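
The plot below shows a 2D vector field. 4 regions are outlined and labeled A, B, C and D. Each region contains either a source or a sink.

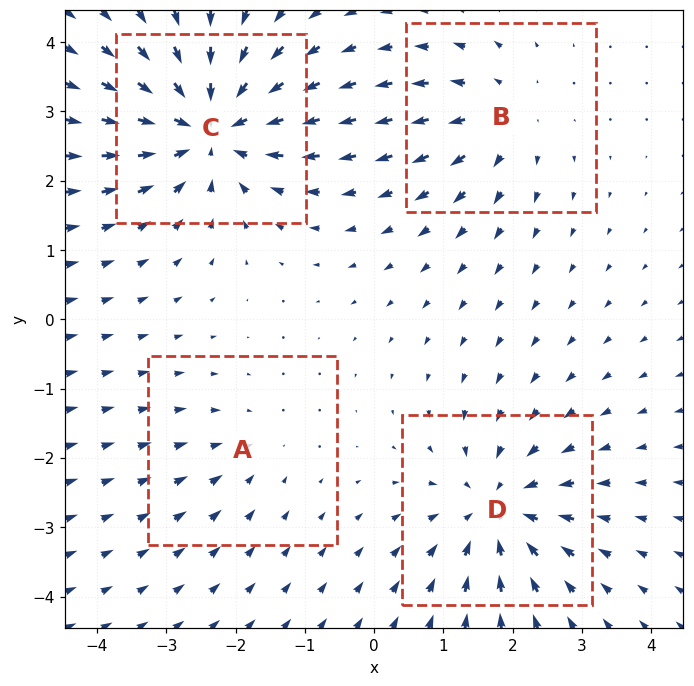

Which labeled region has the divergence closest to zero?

Divergence at each region's feature centre — A: about -2, B: about +4, C: about -7, D: about -5. Region A is closest to zero.

A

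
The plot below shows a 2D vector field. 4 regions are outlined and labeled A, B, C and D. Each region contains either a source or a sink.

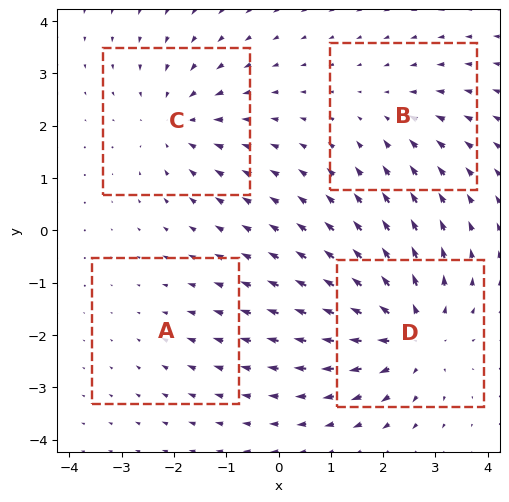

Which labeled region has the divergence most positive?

D

Divergence at each region's feature centre — A: about -2, B: about -3, C: about -4, D: about +6. Region D is most positive.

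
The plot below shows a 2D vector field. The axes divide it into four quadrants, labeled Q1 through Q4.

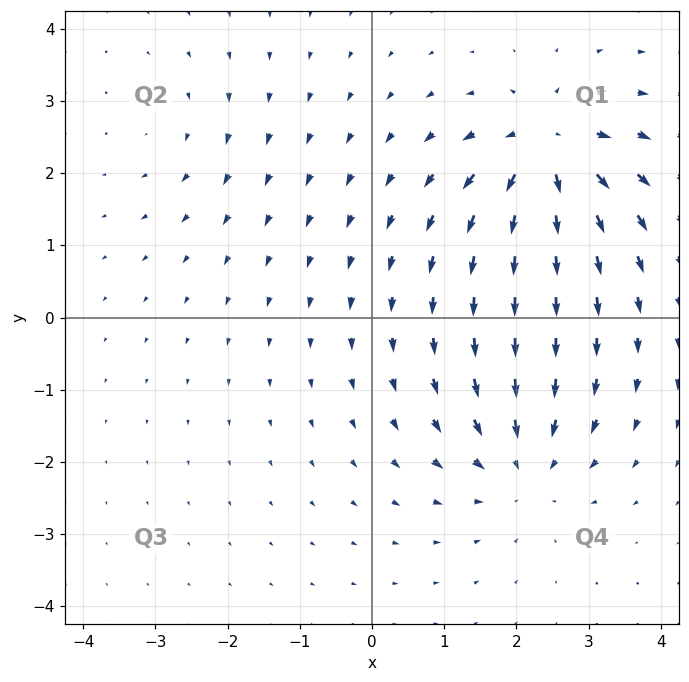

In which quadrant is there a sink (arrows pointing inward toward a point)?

Q4

The sink sits at approximately (2.1, -2.0), which lies in quadrant Q4. The divergence there is about -4, negative as expected for a sink.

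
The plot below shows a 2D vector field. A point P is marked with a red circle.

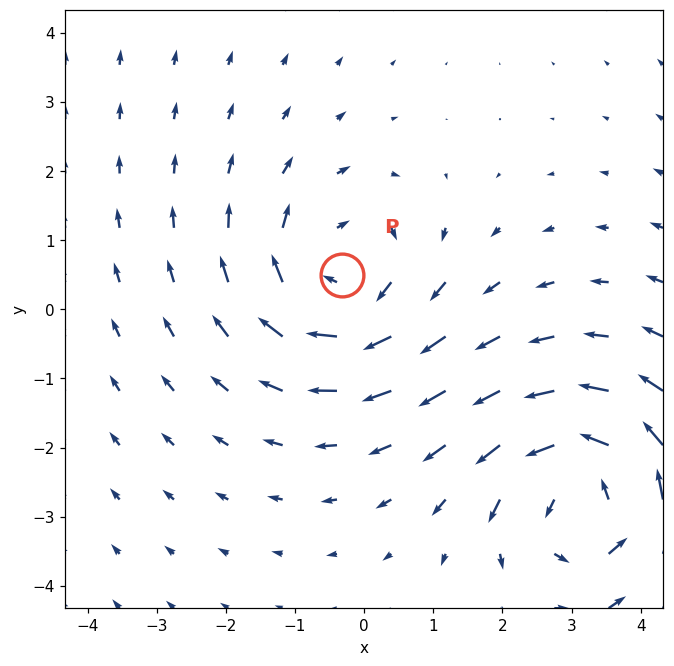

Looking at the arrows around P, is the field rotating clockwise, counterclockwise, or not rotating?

clockwise

Near P at (-0.3, 0.5) the arrows circulate clockwise. The curl (z-component) there is about -3; negative curl means clockwise rotation.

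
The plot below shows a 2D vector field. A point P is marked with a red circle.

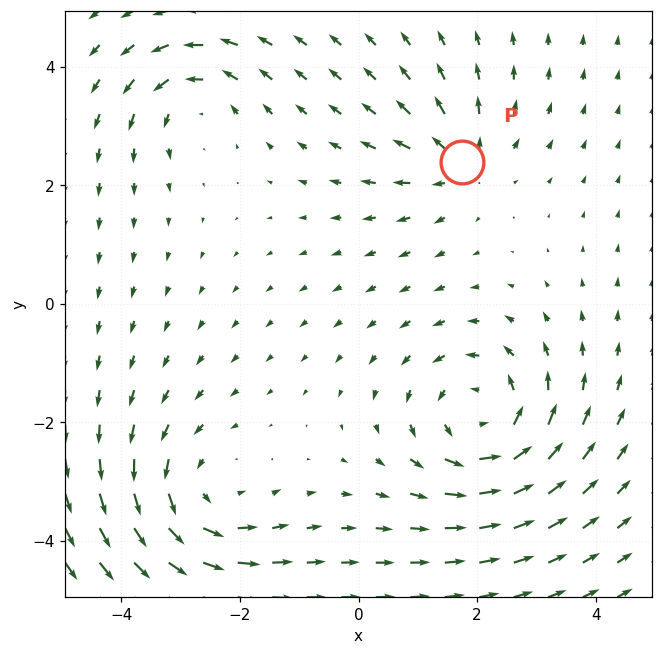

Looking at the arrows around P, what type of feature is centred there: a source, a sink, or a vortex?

At P (1.7, 2.4) the arrows spread outward. Divergence about +4, curl ≈0 — positive divergence with near-zero curl is a source.

source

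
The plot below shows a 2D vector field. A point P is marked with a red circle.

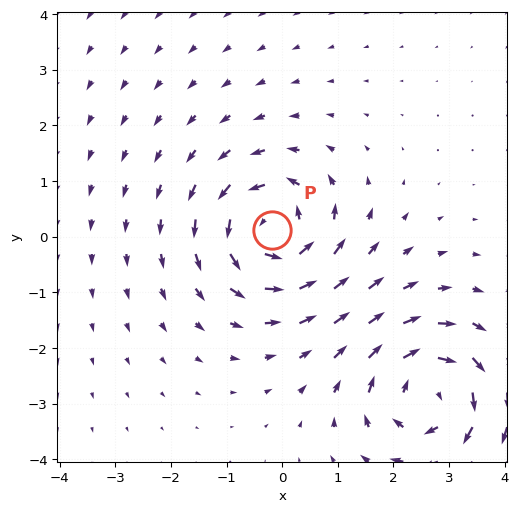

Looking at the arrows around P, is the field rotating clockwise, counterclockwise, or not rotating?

Near P at (-0.2, 0.1) the arrows circulate counterclockwise. The curl (z-component) there is about +5; positive curl means counterclockwise rotation.

counterclockwise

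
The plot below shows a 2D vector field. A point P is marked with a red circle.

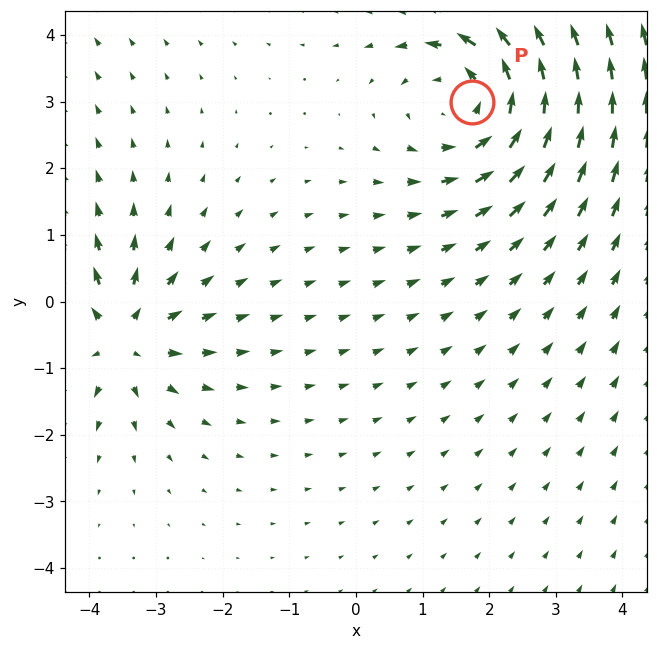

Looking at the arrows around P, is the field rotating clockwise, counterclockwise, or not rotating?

counterclockwise

Near P at (1.7, 3.0) the arrows circulate counterclockwise. The curl (z-component) there is about +3; positive curl means counterclockwise rotation.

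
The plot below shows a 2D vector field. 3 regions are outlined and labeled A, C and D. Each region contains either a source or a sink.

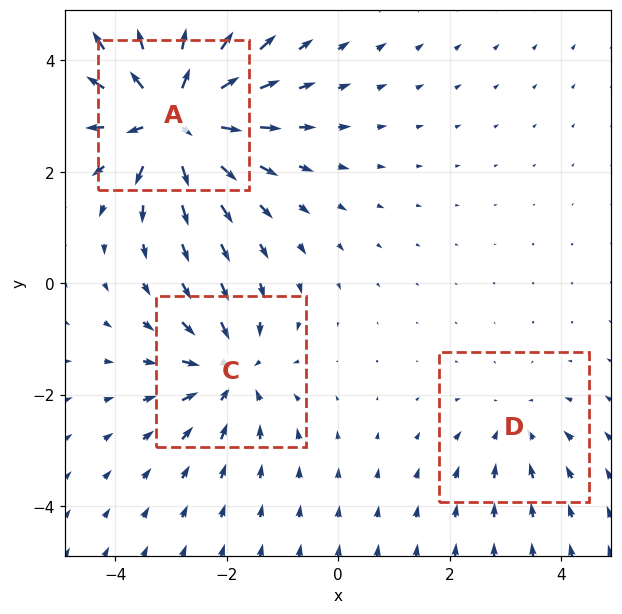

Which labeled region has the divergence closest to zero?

Divergence at each region's feature centre — A: about +6, C: about -4, D: about -2. Region D is closest to zero.

D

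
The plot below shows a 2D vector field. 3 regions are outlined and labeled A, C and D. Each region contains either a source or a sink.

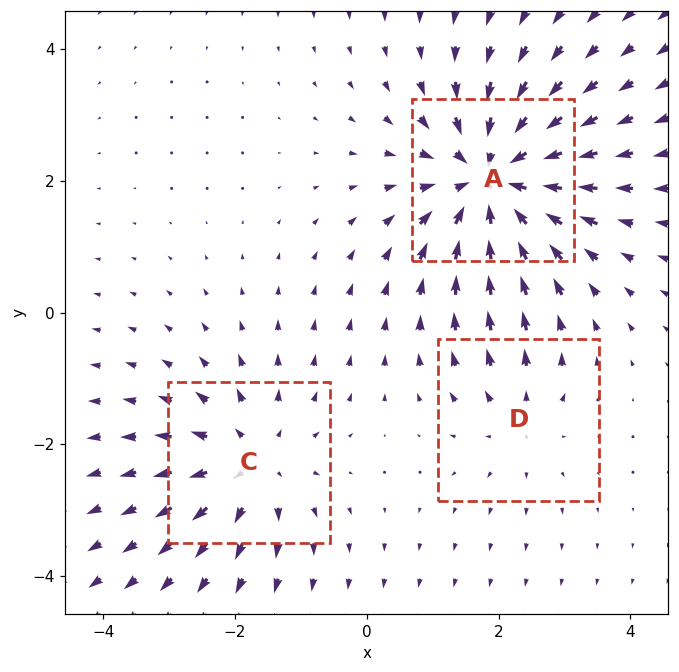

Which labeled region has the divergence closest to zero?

D

Divergence at each region's feature centre — A: about -5, C: about +3, D: about +2. Region D is closest to zero.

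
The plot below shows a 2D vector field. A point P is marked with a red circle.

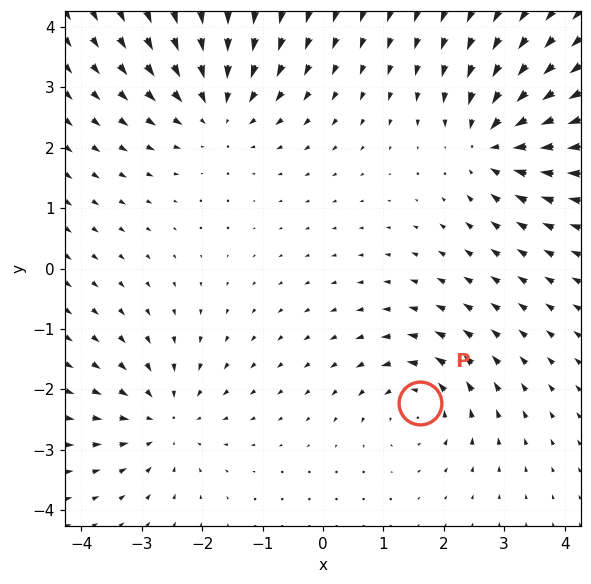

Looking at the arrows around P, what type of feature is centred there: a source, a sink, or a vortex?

At P (1.6, -2.2) the arrows circulate counterclockwise. Divergence ≈0, curl about +4 — near-zero divergence with nonzero curl is a vortex.

vortex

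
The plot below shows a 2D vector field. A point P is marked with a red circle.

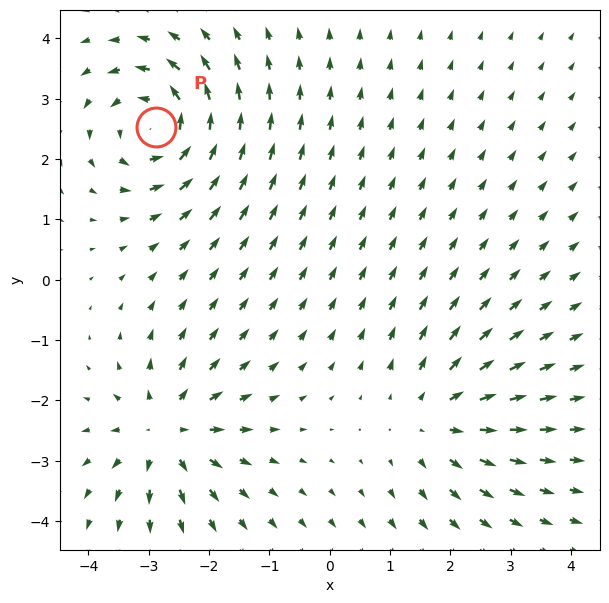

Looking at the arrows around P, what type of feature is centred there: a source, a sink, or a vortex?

At P (-2.9, 2.5) the arrows circulate counterclockwise. Divergence ≈0, curl about +6 — near-zero divergence with nonzero curl is a vortex.

vortex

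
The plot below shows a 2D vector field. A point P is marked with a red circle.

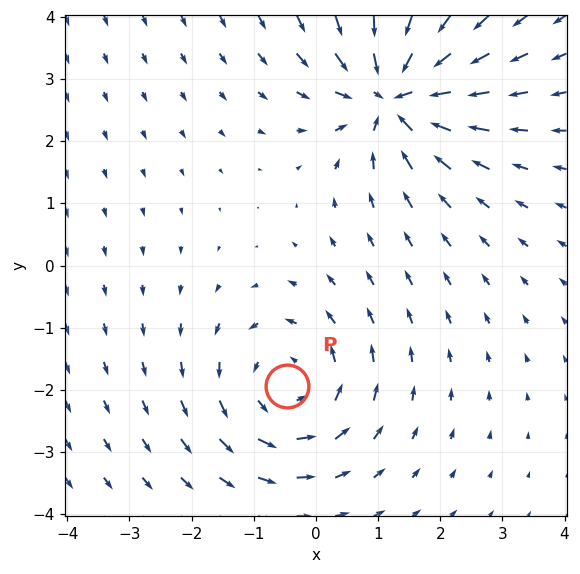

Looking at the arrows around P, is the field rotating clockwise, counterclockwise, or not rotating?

Near P at (-0.5, -1.9) the arrows circulate counterclockwise. The curl (z-component) there is about +3; positive curl means counterclockwise rotation.

counterclockwise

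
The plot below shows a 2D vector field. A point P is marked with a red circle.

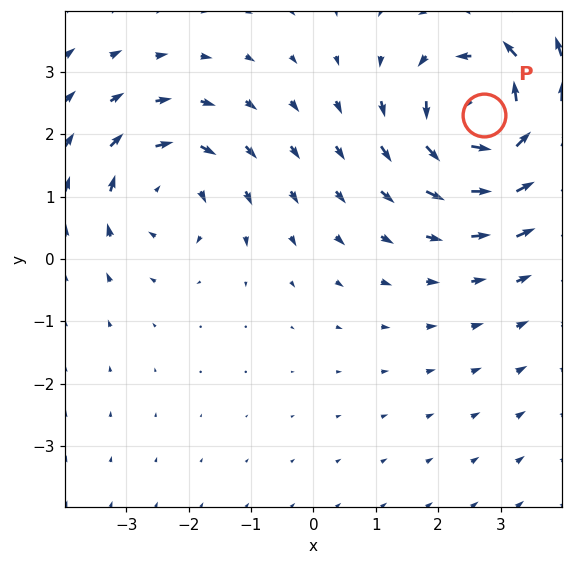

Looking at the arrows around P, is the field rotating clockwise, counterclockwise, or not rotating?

counterclockwise

Near P at (2.7, 2.3) the arrows circulate counterclockwise. The curl (z-component) there is about +6; positive curl means counterclockwise rotation.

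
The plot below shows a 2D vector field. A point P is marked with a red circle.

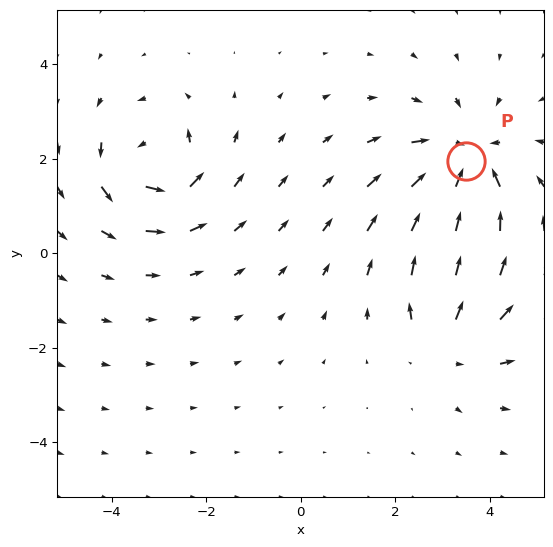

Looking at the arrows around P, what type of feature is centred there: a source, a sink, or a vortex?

At P (3.5, 2.0) the arrows converge inward. Divergence about -4, curl ≈0 — negative divergence with near-zero curl is a sink.

sink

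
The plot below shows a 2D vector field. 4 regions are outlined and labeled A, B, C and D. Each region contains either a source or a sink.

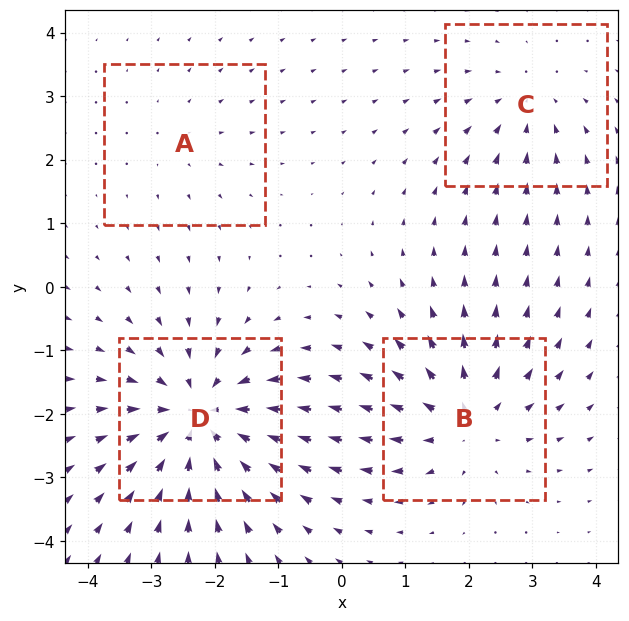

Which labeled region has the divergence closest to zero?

A

Divergence at each region's feature centre — A: about +2, B: about +5, C: about -3, D: about -6. Region A is closest to zero.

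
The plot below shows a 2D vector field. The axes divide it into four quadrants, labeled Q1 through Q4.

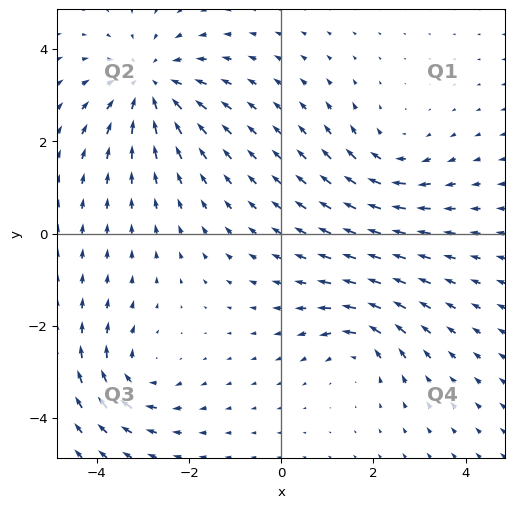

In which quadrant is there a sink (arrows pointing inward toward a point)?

Q2

The sink sits at approximately (-2.8, 3.2), which lies in quadrant Q2. The divergence there is about -4, negative as expected for a sink.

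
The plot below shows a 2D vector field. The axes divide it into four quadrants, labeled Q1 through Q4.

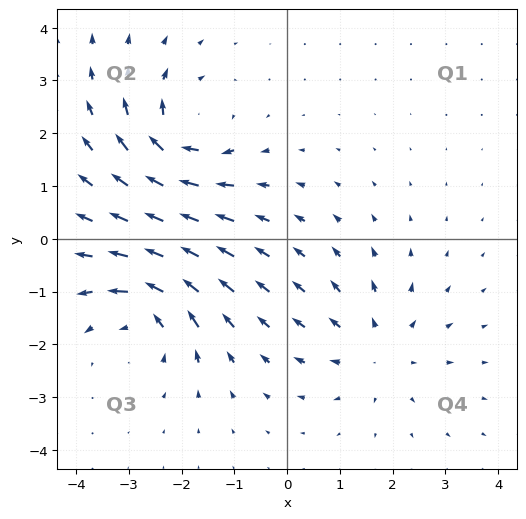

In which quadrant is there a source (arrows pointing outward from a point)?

Q4

The source sits at approximately (1.7, -2.1), which lies in quadrant Q4. The divergence there is about +4, positive as expected for a source.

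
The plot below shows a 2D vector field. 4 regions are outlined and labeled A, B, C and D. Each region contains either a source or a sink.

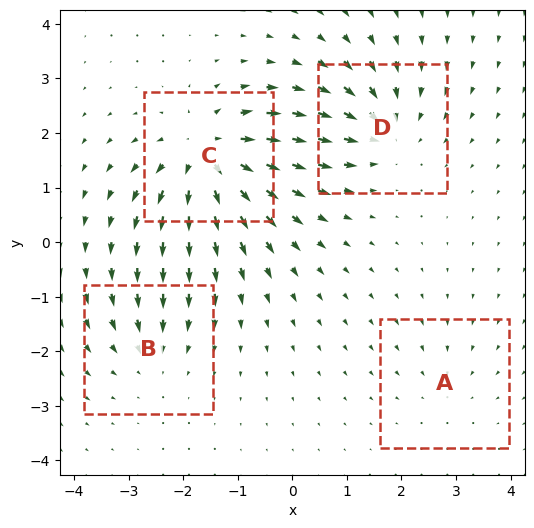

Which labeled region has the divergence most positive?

C

Divergence at each region's feature centre — A: about -2, B: about -3, C: about +7, D: about -5. Region C is most positive.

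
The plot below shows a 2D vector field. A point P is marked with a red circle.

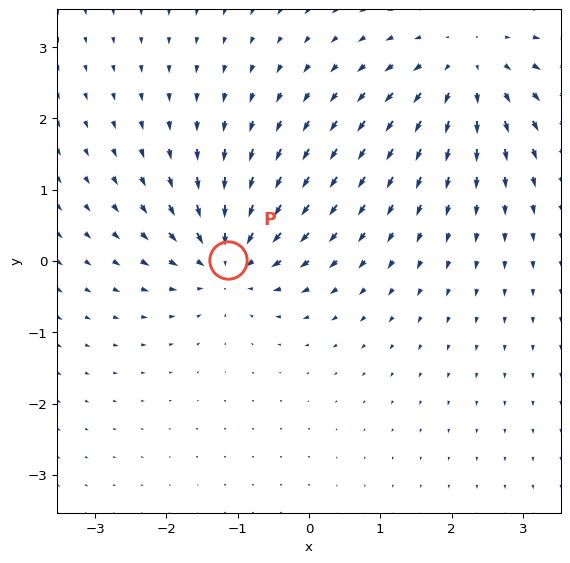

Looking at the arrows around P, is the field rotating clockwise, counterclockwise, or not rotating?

not rotating

Near P at (-1.1, 0.0) the arrows show no circulation. The curl there is ≈0.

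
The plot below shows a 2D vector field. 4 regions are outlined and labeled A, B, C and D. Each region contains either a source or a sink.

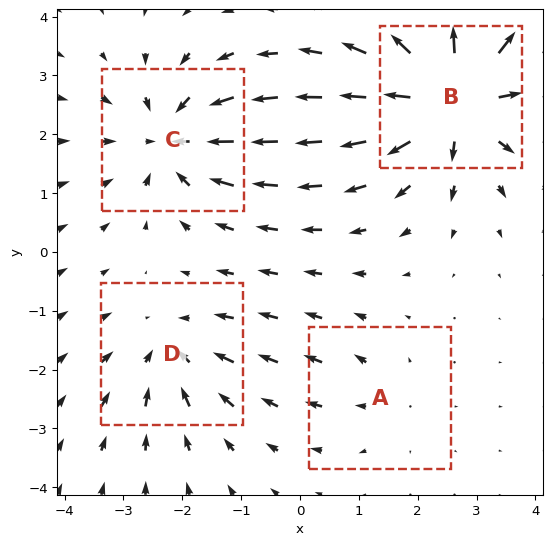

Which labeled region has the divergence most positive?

Divergence at each region's feature centre — A: about +2, B: about +8, C: about -5, D: about -4. Region B is most positive.

B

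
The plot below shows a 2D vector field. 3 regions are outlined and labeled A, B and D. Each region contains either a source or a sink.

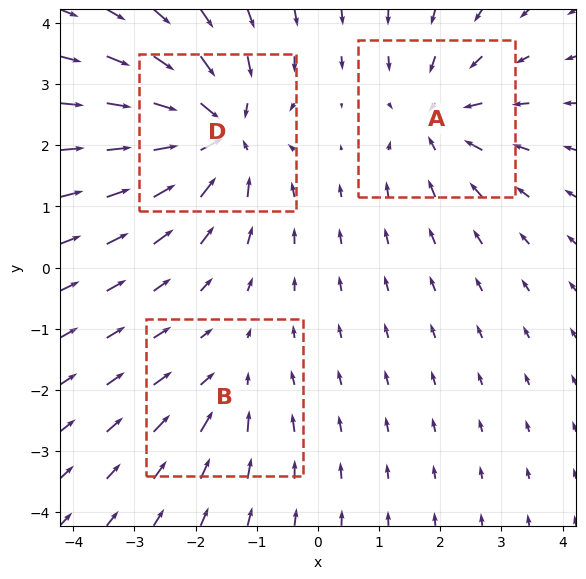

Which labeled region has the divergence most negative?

Divergence at each region's feature centre — A: about -4, B: about -2, D: about -6. Region D is most negative.

D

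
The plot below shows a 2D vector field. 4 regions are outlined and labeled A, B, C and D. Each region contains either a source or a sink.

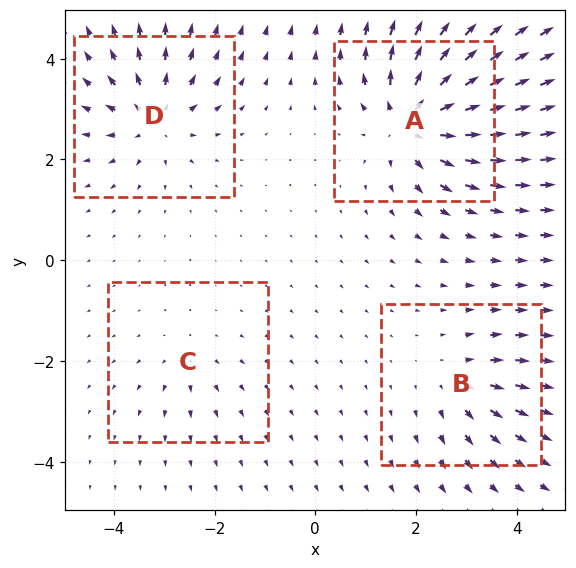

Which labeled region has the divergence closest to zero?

C

Divergence at each region's feature centre — A: about +8, B: about +4, C: about +3, D: about +6. Region C is closest to zero.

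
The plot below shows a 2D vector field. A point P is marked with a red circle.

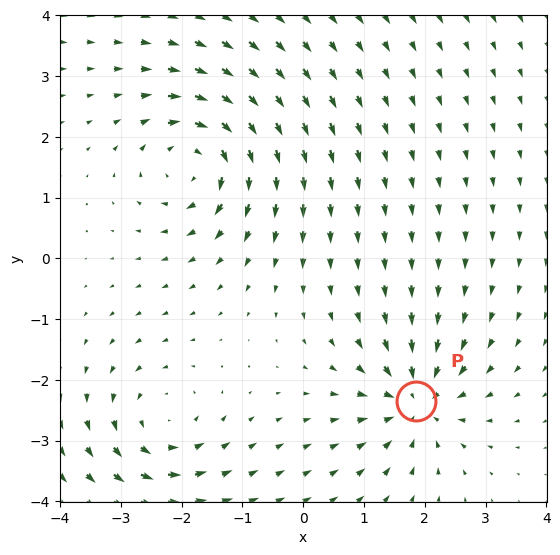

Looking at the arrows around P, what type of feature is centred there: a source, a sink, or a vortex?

sink

At P (1.9, -2.3) the arrows converge inward. Divergence about -5, curl ≈0 — negative divergence with near-zero curl is a sink.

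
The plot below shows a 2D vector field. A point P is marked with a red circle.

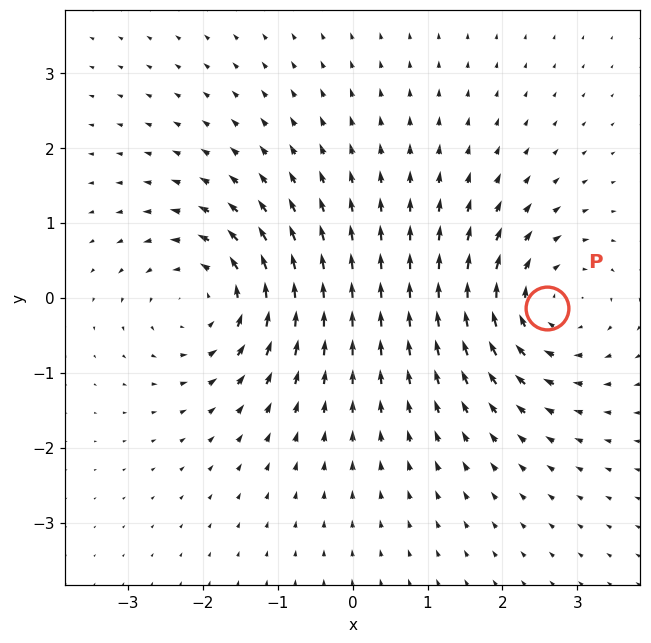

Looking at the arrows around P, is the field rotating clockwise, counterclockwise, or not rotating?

clockwise

Near P at (2.6, -0.1) the arrows circulate clockwise. The curl (z-component) there is about -5; negative curl means clockwise rotation.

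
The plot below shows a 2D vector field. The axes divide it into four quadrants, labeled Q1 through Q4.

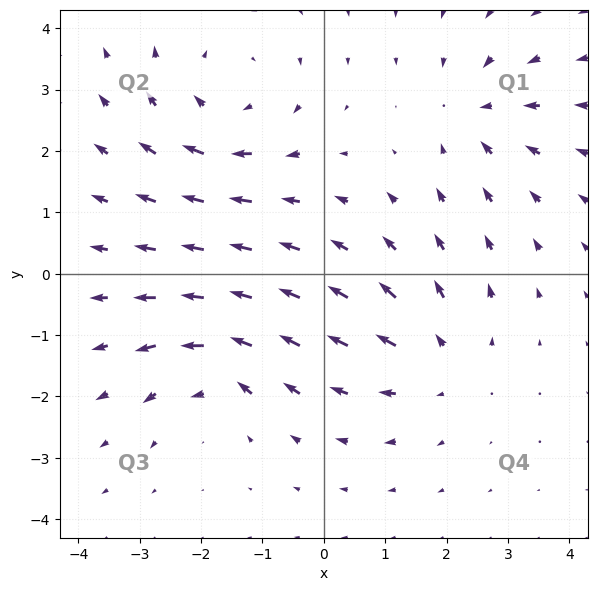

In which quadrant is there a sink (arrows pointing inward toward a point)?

Q1

The sink sits at approximately (2.5, 2.6), which lies in quadrant Q1. The divergence there is about -4, negative as expected for a sink.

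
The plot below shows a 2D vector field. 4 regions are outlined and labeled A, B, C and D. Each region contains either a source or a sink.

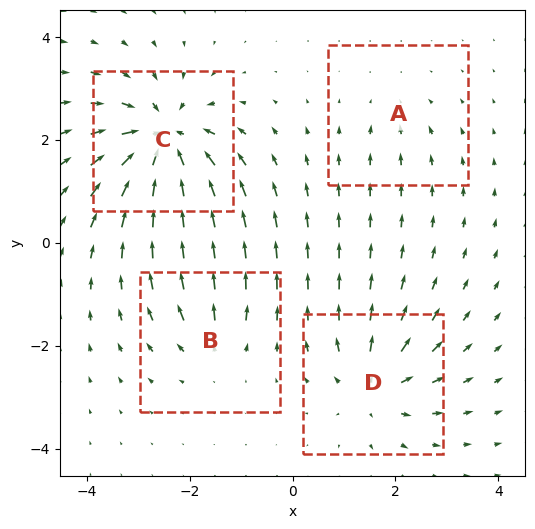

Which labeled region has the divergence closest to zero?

A

Divergence at each region's feature centre — A: about -2, B: about +4, C: about -9, D: about +6. Region A is closest to zero.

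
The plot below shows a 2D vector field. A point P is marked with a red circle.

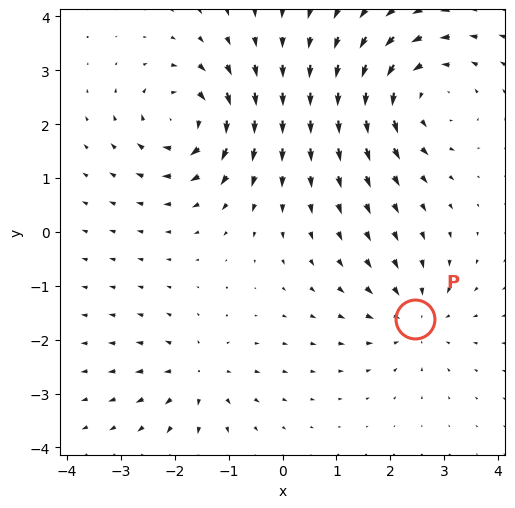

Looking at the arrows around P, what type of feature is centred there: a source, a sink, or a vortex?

sink

At P (2.5, -1.6) the arrows converge inward. Divergence about -3, curl ≈0 — negative divergence with near-zero curl is a sink.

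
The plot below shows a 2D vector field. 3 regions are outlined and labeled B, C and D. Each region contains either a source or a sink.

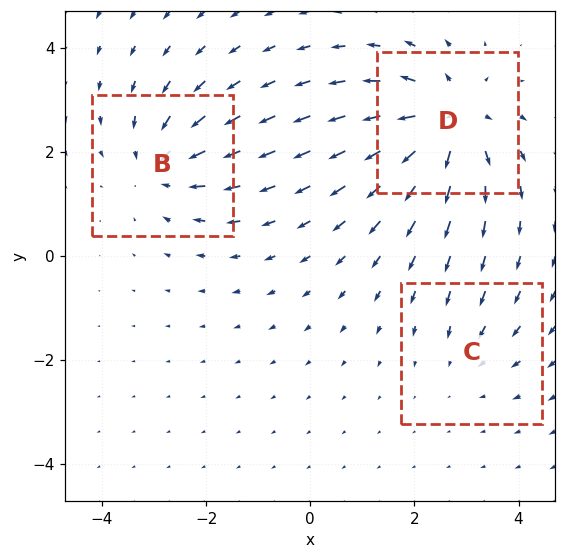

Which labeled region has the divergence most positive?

D

Divergence at each region's feature centre — B: about -3, C: about -2, D: about +5. Region D is most positive.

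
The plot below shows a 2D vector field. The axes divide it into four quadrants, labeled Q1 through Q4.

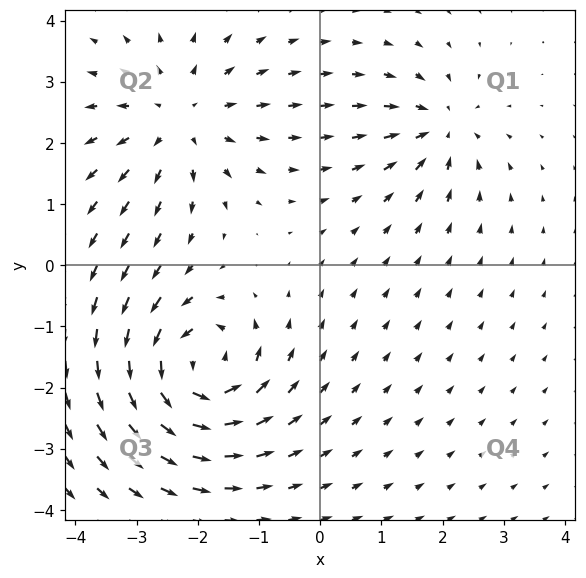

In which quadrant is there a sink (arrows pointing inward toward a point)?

The sink sits at approximately (2.0, 2.2), which lies in quadrant Q1. The divergence there is about -4, negative as expected for a sink.

Q1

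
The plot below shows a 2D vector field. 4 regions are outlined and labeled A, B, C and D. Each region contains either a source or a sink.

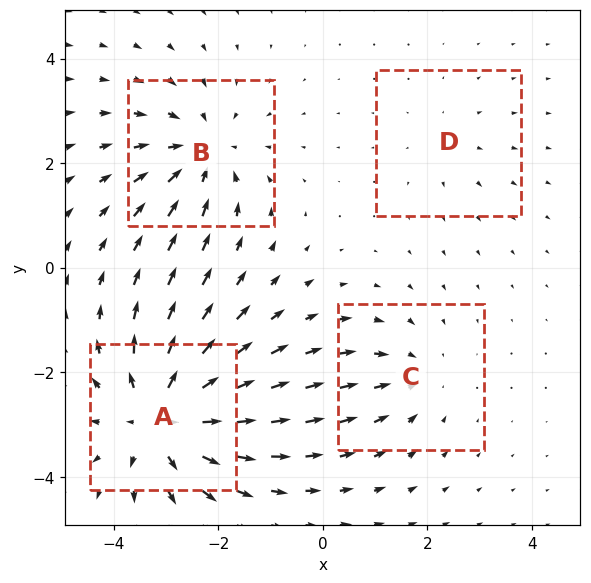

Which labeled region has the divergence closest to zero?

D

Divergence at each region's feature centre — A: about +7, B: about -5, C: about -3, D: about +2. Region D is closest to zero.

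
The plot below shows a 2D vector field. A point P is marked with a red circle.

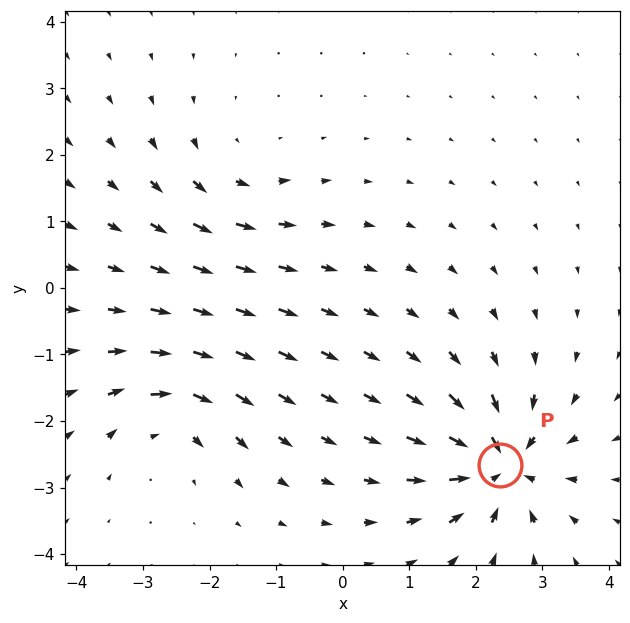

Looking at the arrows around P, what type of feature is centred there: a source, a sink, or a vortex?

At P (2.4, -2.7) the arrows converge inward. Divergence about -7, curl ≈0 — negative divergence with near-zero curl is a sink.

sink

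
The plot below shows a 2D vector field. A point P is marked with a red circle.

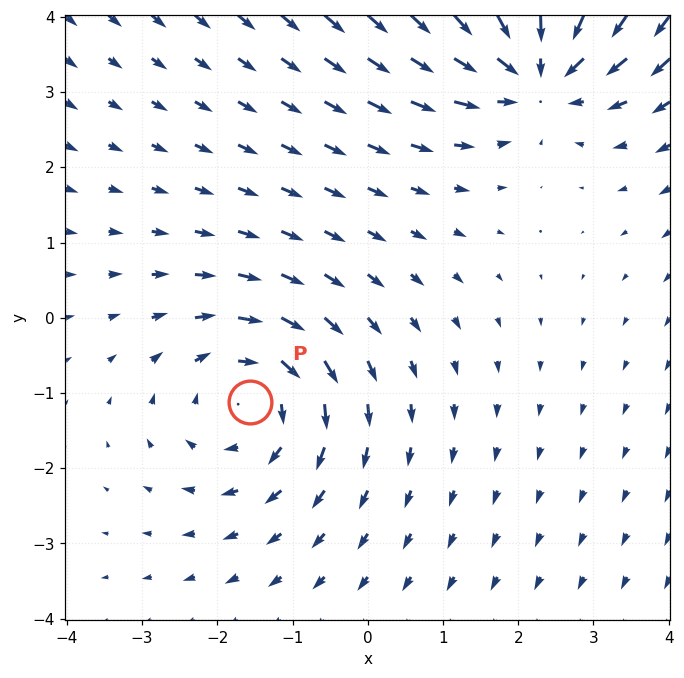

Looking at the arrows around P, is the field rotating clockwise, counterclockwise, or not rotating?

clockwise

Near P at (-1.6, -1.1) the arrows circulate clockwise. The curl (z-component) there is about -4; negative curl means clockwise rotation.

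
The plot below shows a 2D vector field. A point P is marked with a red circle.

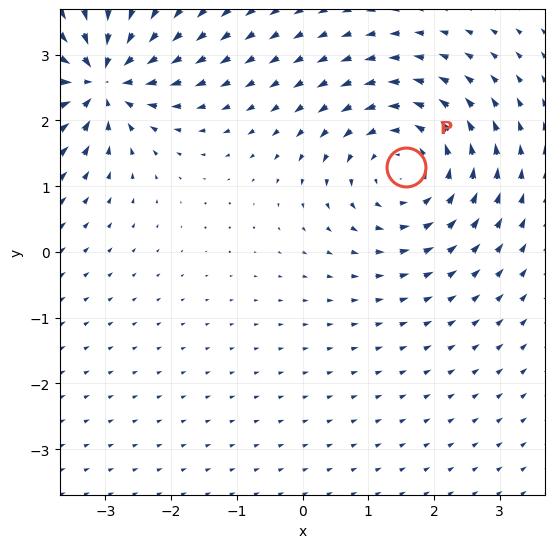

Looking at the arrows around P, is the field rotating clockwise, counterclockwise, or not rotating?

counterclockwise

Near P at (1.6, 1.3) the arrows circulate counterclockwise. The curl (z-component) there is about +3; positive curl means counterclockwise rotation.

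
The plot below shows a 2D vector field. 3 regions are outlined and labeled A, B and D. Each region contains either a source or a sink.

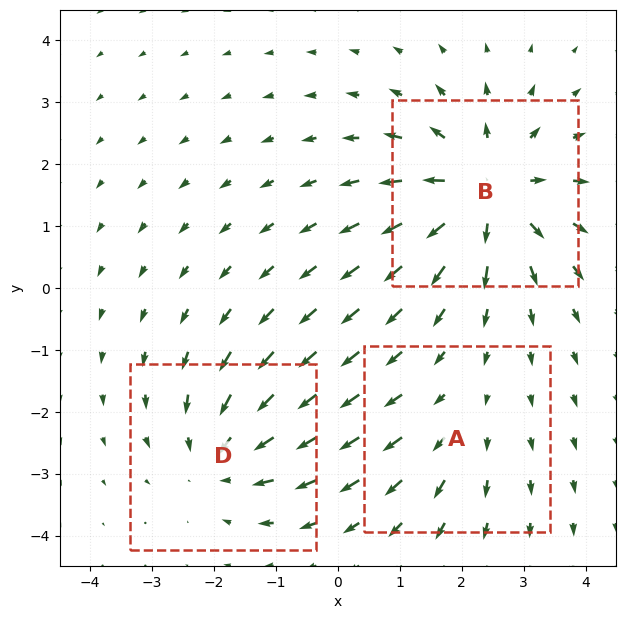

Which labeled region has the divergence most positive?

Divergence at each region's feature centre — A: about +2, B: about +5, D: about -3. Region B is most positive.

B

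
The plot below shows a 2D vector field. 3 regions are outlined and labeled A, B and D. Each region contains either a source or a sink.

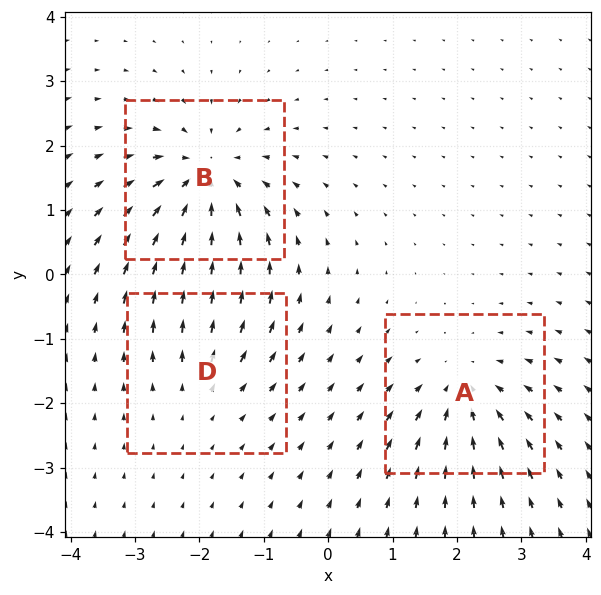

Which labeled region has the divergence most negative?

Divergence at each region's feature centre — A: about -4, B: about -5, D: about +2. Region B is most negative.

B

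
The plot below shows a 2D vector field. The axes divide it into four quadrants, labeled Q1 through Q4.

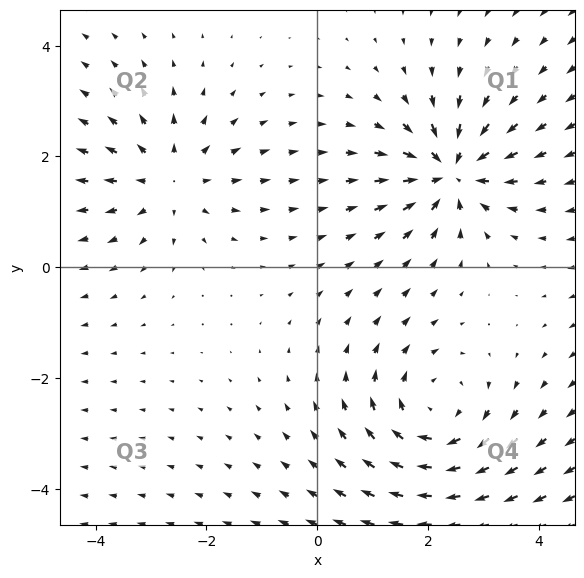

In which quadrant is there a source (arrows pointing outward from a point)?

The source sits at approximately (-2.7, 1.6), which lies in quadrant Q2. The divergence there is about +3, positive as expected for a source.

Q2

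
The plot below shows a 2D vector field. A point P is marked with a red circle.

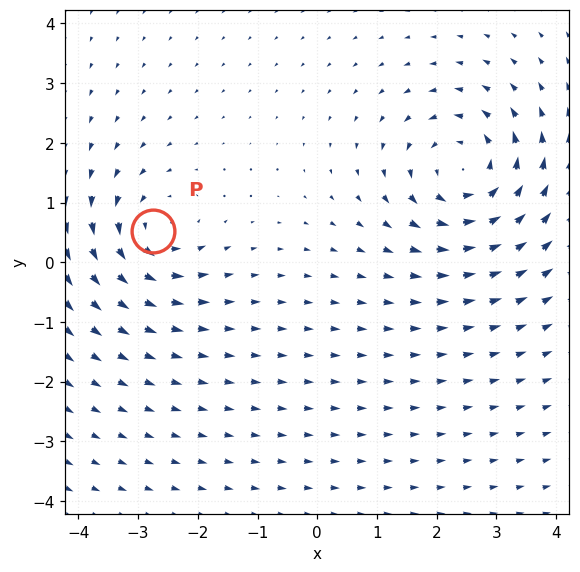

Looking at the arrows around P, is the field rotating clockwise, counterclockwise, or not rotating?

counterclockwise

Near P at (-2.7, 0.5) the arrows circulate counterclockwise. The curl (z-component) there is about +4; positive curl means counterclockwise rotation.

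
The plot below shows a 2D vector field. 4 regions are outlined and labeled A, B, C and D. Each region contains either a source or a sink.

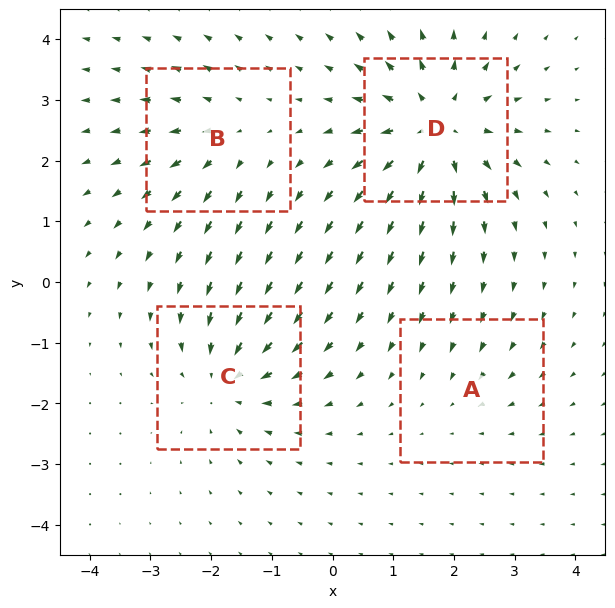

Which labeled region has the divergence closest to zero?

Divergence at each region's feature centre — A: about -2, B: about +3, C: about -5, D: about +7. Region A is closest to zero.

A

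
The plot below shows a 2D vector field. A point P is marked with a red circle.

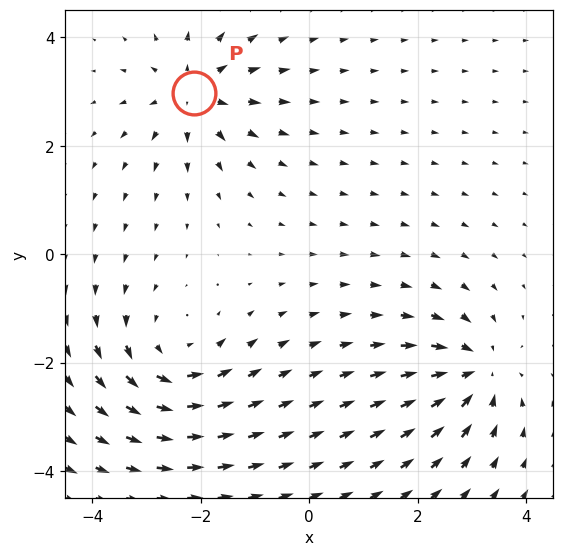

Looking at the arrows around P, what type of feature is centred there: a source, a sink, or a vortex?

source

At P (-2.1, 3.0) the arrows spread outward. Divergence about +4, curl ≈0 — positive divergence with near-zero curl is a source.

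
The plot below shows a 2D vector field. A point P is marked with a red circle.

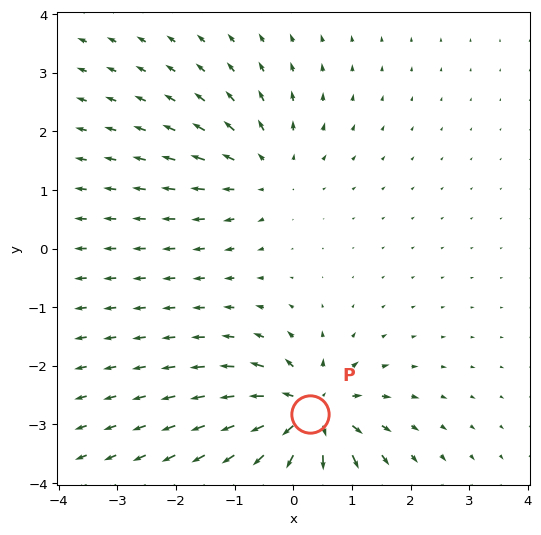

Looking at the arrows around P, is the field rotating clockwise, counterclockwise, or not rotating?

not rotating

Near P at (0.3, -2.8) the arrows show no circulation. The curl there is ≈0.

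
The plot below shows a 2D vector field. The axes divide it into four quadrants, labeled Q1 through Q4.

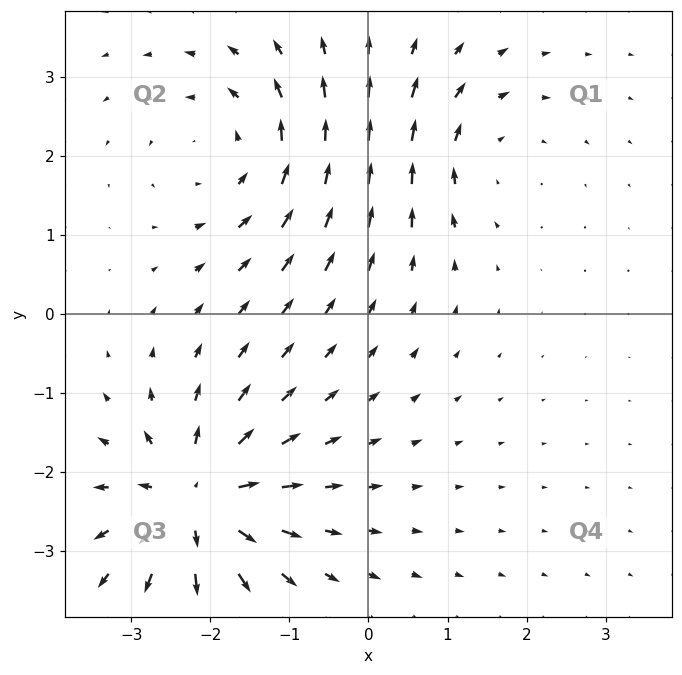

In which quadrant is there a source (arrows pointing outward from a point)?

Q3

The source sits at approximately (-2.2, -2.4), which lies in quadrant Q3. The divergence there is about +7, positive as expected for a source.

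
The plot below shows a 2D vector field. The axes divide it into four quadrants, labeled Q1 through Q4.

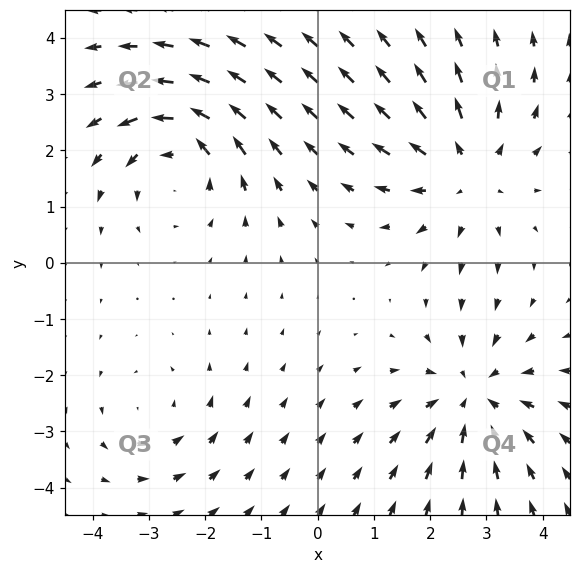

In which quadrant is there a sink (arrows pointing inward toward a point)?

Q4

The sink sits at approximately (2.8, -2.4), which lies in quadrant Q4. The divergence there is about -4, negative as expected for a sink.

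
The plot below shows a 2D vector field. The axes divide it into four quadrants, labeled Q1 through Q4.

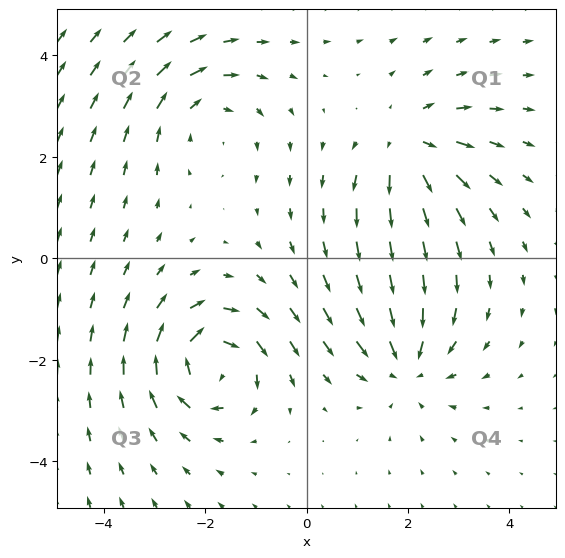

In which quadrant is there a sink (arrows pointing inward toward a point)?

Q4

The sink sits at approximately (2.0, -2.1), which lies in quadrant Q4. The divergence there is about -4, negative as expected for a sink.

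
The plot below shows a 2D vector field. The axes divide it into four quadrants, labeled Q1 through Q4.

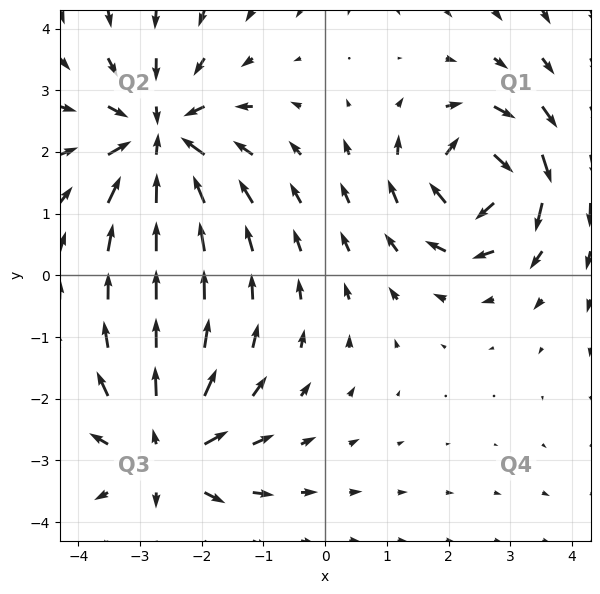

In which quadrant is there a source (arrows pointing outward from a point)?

The source sits at approximately (-2.6, -2.9), which lies in quadrant Q3. The divergence there is about +4, positive as expected for a source.

Q3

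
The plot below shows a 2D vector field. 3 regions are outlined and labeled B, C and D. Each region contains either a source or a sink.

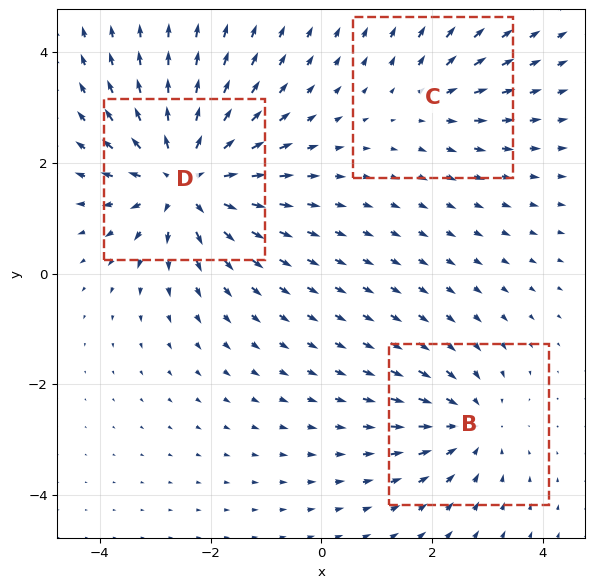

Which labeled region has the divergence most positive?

Divergence at each region's feature centre — B: about -3, C: about +2, D: about +5. Region D is most positive.

D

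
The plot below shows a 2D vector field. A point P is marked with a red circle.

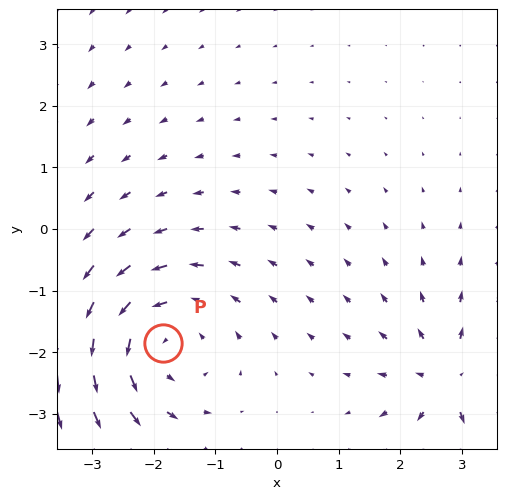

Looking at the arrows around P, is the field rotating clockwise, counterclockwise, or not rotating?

Near P at (-1.8, -1.9) the arrows circulate counterclockwise. The curl (z-component) there is about +3; positive curl means counterclockwise rotation.

counterclockwise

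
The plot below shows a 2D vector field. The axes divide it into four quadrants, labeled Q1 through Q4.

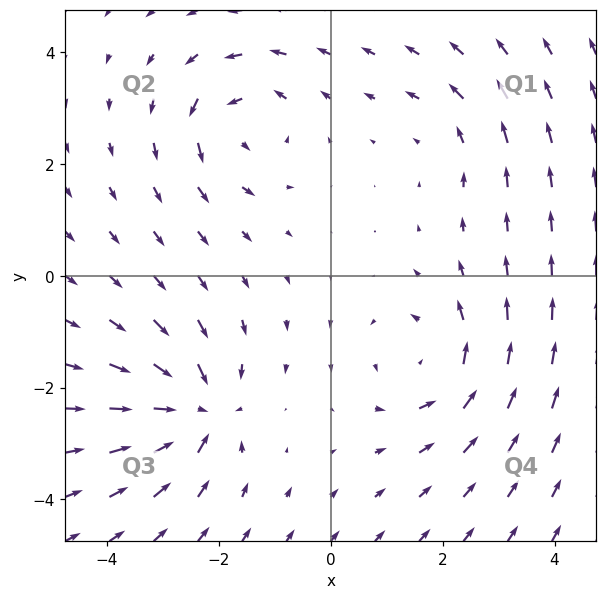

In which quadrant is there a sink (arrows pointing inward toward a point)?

Q3

The sink sits at approximately (-2.4, -2.4), which lies in quadrant Q3. The divergence there is about -7, negative as expected for a sink.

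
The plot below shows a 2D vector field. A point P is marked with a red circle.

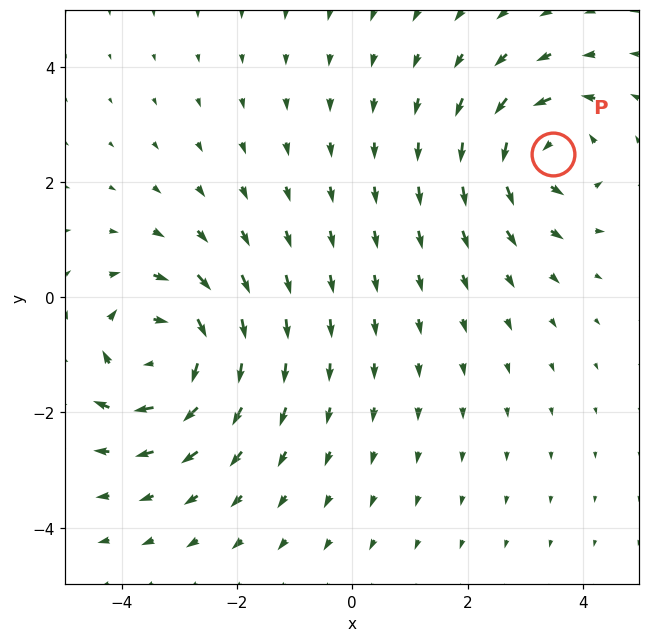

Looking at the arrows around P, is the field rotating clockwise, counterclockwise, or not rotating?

Near P at (3.5, 2.5) the arrows circulate counterclockwise. The curl (z-component) there is about +5; positive curl means counterclockwise rotation.

counterclockwise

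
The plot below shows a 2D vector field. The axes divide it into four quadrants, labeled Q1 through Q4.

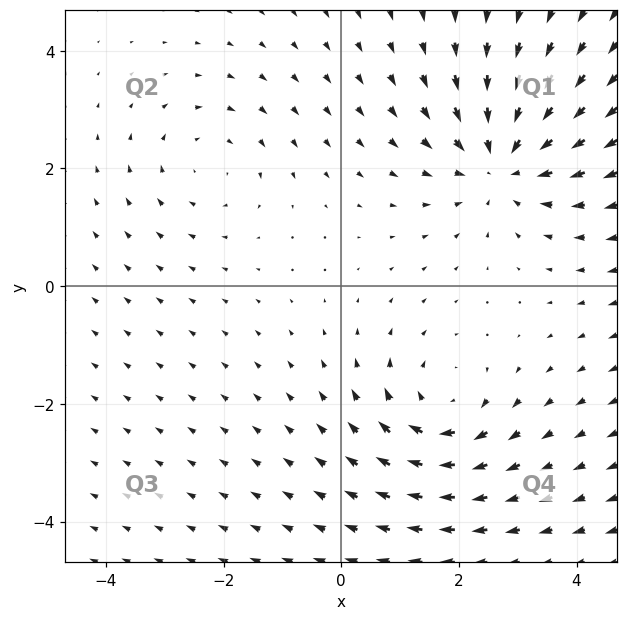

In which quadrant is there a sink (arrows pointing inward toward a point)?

Q1

The sink sits at approximately (2.7, 2.1), which lies in quadrant Q1. The divergence there is about -4, negative as expected for a sink.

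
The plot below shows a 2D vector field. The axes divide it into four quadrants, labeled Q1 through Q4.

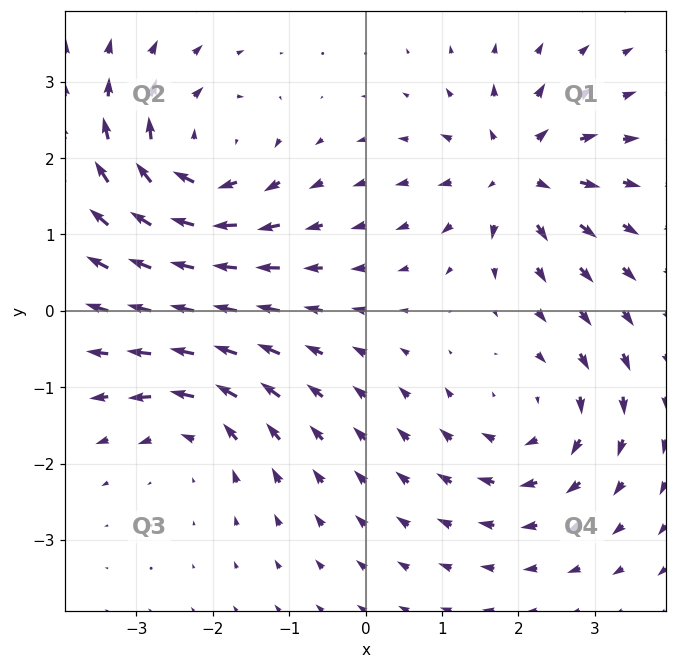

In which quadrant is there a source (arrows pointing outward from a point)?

The source sits at approximately (2.0, 1.8), which lies in quadrant Q1. The divergence there is about +6, positive as expected for a source.

Q1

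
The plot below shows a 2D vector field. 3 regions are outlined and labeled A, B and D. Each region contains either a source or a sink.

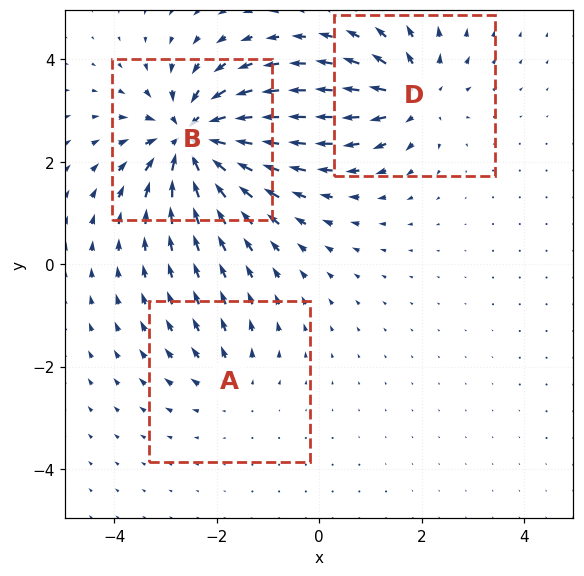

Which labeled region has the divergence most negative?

Divergence at each region's feature centre — A: about +2, B: about -6, D: about +4. Region B is most negative.

B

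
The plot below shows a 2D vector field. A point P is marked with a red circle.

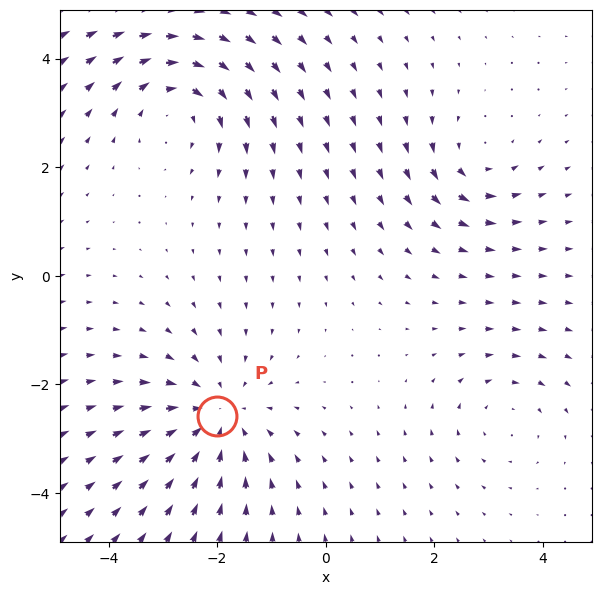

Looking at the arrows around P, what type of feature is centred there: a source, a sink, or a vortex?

At P (-2.0, -2.6) the arrows converge inward. Divergence about -4, curl ≈0 — negative divergence with near-zero curl is a sink.

sink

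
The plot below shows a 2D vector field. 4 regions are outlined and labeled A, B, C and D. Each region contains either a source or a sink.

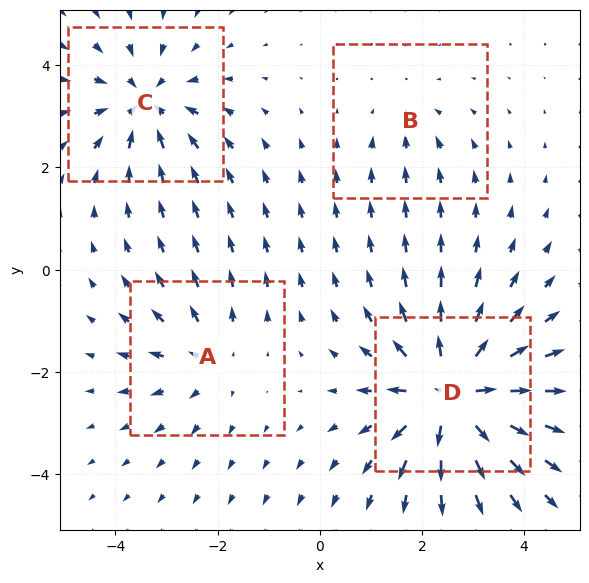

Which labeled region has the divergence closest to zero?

B

Divergence at each region's feature centre — A: about +3, B: about -2, C: about -5, D: about +8. Region B is closest to zero.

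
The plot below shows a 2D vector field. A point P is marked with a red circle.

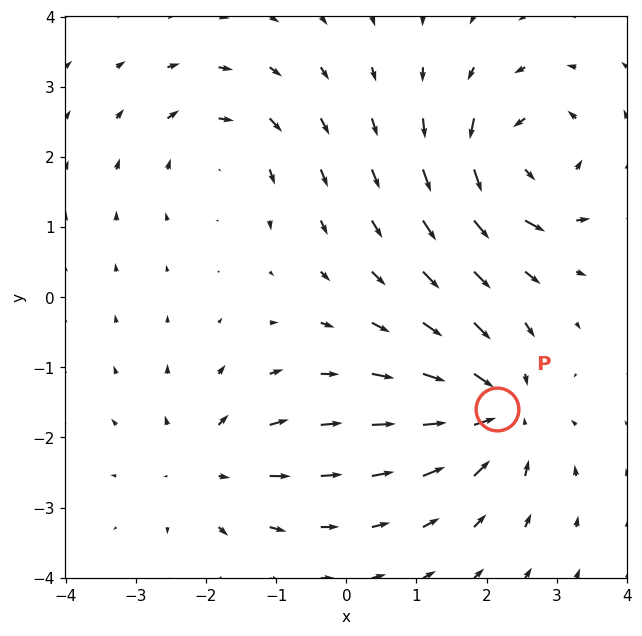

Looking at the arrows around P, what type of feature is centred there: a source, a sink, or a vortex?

At P (2.1, -1.6) the arrows converge inward. Divergence about -6, curl ≈0 — negative divergence with near-zero curl is a sink.

sink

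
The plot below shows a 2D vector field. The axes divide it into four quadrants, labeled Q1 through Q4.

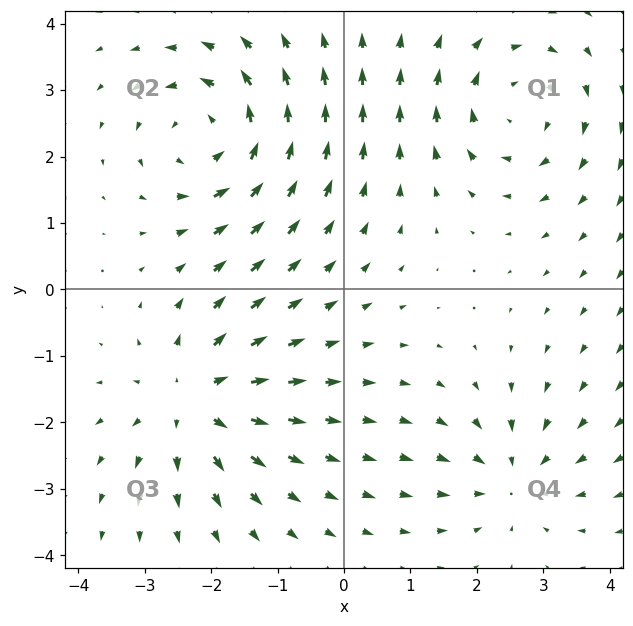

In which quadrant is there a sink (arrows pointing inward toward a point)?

The sink sits at approximately (2.5, -2.8), which lies in quadrant Q4. The divergence there is about -4, negative as expected for a sink.

Q4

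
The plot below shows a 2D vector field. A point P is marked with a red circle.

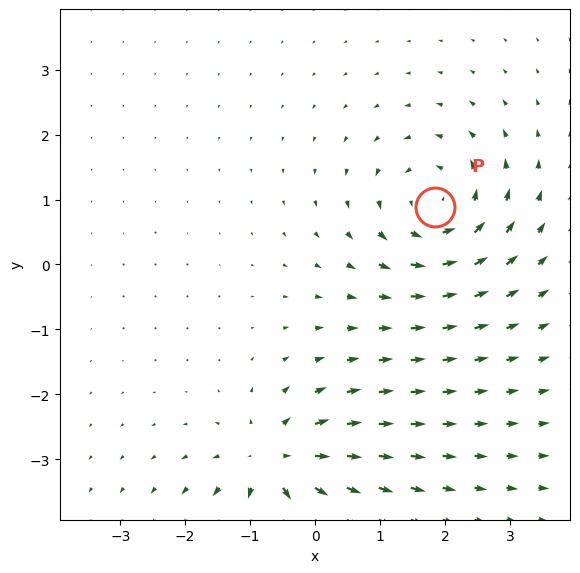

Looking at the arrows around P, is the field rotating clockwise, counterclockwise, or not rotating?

counterclockwise

Near P at (1.9, 0.9) the arrows circulate counterclockwise. The curl (z-component) there is about +5; positive curl means counterclockwise rotation.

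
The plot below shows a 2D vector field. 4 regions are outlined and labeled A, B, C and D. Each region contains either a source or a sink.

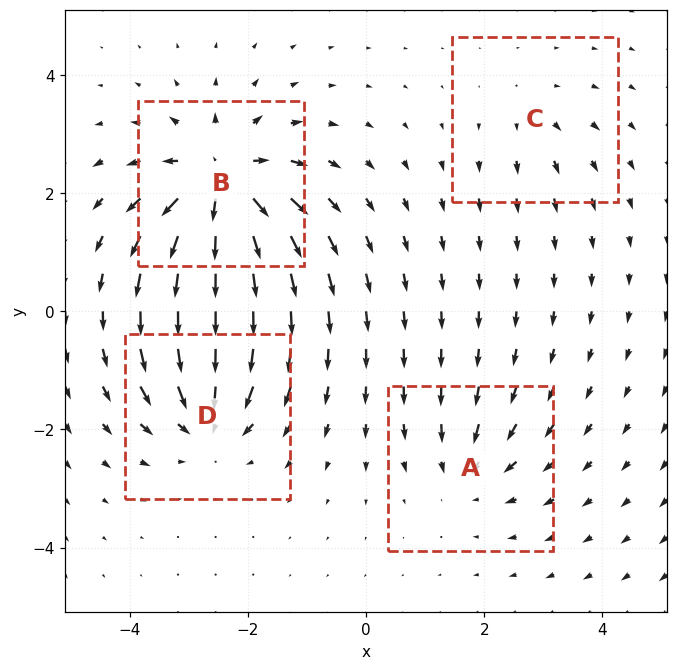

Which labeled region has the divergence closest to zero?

Divergence at each region's feature centre — A: about -4, B: about +9, C: about +2, D: about -6. Region C is closest to zero.

C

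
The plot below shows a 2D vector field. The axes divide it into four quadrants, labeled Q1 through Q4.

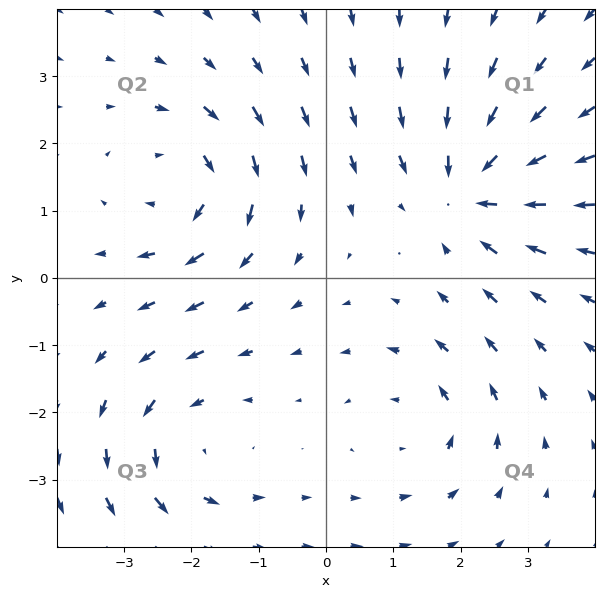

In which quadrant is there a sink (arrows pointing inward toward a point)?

Q1

The sink sits at approximately (2.1, 1.3), which lies in quadrant Q1. The divergence there is about -4, negative as expected for a sink.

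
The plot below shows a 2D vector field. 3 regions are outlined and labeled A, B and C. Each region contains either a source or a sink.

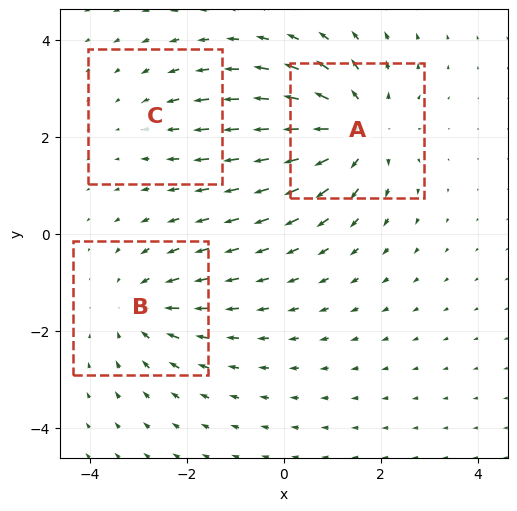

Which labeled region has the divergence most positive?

A

Divergence at each region's feature centre — A: about +4, B: about -3, C: about -2. Region A is most positive.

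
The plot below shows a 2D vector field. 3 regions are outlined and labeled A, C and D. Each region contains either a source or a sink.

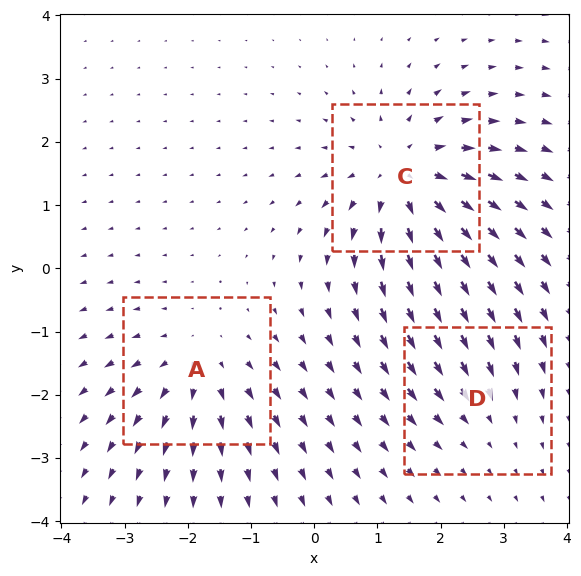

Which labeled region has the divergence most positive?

C

Divergence at each region's feature centre — A: about +3, C: about +5, D: about -2. Region C is most positive.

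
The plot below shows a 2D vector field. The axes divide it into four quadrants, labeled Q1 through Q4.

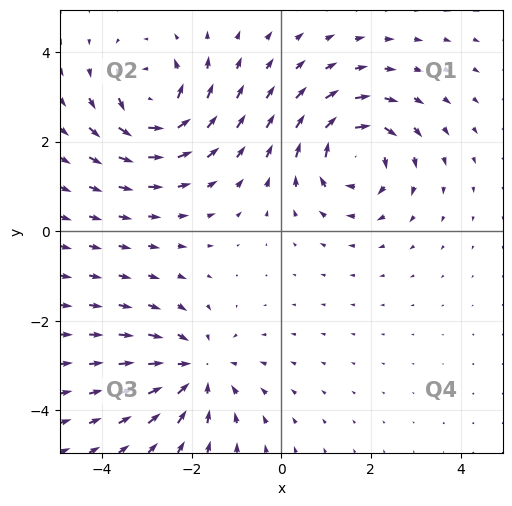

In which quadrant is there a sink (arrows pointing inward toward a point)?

The sink sits at approximately (-1.9, -3.1), which lies in quadrant Q3. The divergence there is about -4, negative as expected for a sink.

Q3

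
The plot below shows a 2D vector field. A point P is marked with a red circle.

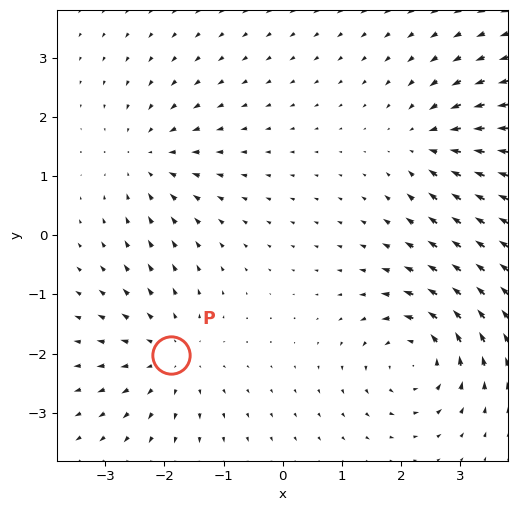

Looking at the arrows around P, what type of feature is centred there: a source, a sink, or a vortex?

At P (-1.9, -2.0) the arrows spread outward. Divergence about +4, curl ≈0 — positive divergence with near-zero curl is a source.

source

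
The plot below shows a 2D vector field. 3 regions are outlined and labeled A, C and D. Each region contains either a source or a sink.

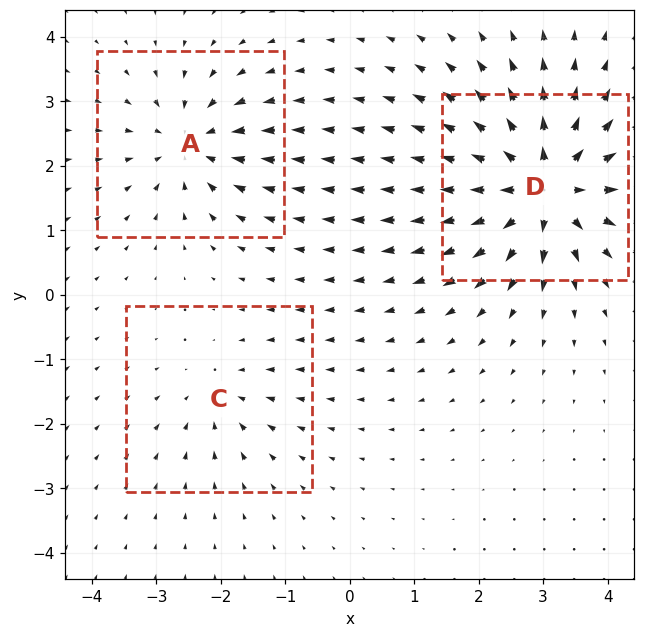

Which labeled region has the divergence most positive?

D

Divergence at each region's feature centre — A: about -4, C: about -2, D: about +6. Region D is most positive.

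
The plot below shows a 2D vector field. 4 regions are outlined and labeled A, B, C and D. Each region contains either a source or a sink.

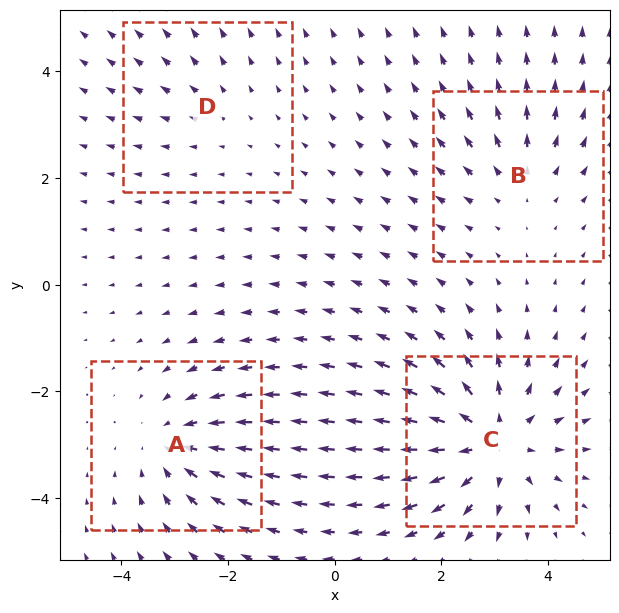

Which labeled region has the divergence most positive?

C

Divergence at each region's feature centre — A: about -4, B: about +3, C: about +6, D: about +2. Region C is most positive.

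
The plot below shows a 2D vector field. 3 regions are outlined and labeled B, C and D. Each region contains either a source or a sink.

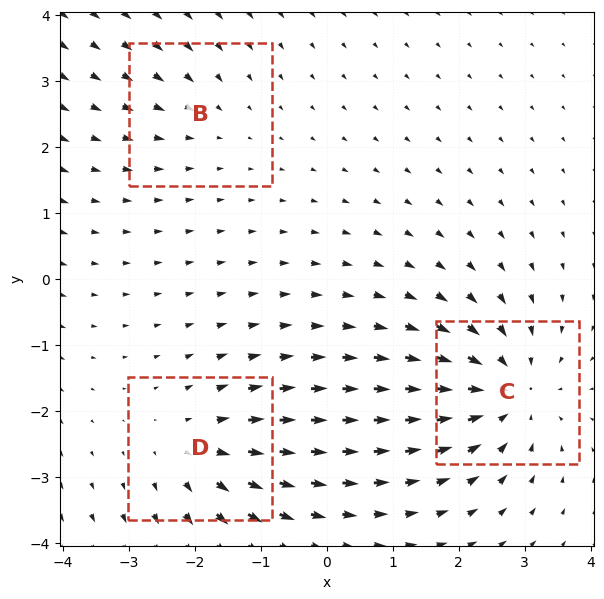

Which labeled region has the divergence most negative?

C

Divergence at each region's feature centre — B: about -2, C: about -5, D: about +3. Region C is most negative.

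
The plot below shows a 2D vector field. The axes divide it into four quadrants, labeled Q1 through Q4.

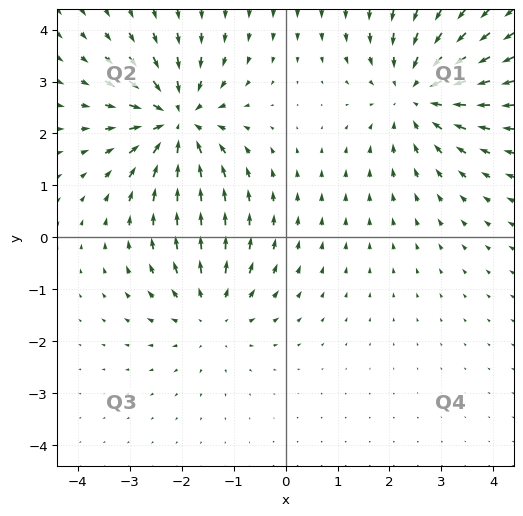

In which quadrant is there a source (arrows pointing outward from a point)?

The source sits at approximately (-1.4, -1.5), which lies in quadrant Q3. The divergence there is about +3, positive as expected for a source.

Q3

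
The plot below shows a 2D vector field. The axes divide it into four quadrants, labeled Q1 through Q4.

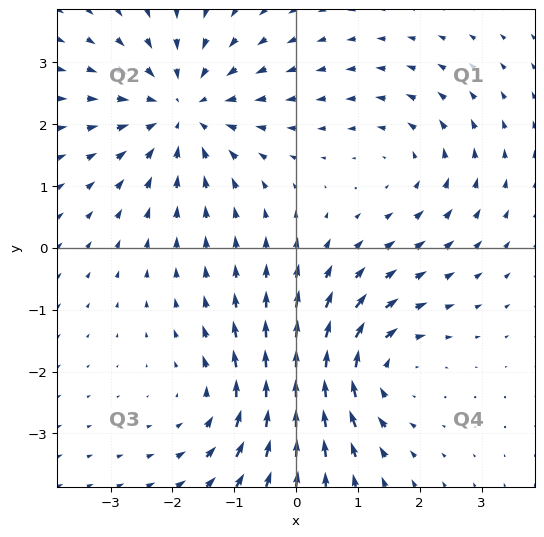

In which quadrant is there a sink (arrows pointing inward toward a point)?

The sink sits at approximately (-1.8, 2.2), which lies in quadrant Q2. The divergence there is about -4, negative as expected for a sink.

Q2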